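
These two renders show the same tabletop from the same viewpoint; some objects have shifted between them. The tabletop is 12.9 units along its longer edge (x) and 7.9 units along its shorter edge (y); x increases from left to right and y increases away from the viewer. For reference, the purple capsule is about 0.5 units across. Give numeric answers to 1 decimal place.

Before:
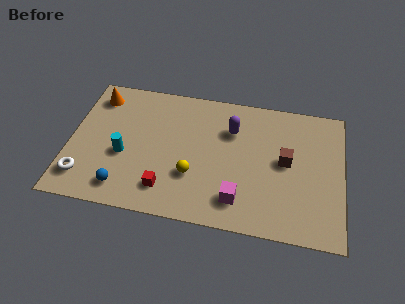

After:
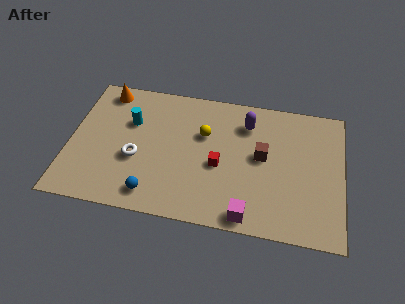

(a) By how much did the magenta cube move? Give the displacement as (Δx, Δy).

(0.5, -0.8)

From the two frames, the magenta cube sits at roughly (8.1, 1.6) before and (8.6, 0.8) after.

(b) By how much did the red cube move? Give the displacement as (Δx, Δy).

(2.4, 1.8)

The red cube was at about (4.7, 1.6) and moved to about (7.1, 3.4).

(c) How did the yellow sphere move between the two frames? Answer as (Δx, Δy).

(0.4, 2.5)

The yellow sphere started near (5.9, 2.6) and ended near (6.3, 5.1).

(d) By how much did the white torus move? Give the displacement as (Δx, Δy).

(2.4, 1.5)

The white torus was at about (0.8, 1.6) and moved to about (3.2, 3.1).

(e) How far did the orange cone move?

0.6

From (1.1, 6.5) to (1.5, 6.9), the orange cone covered √(0.4² + 0.4²) ≈ 0.6 units.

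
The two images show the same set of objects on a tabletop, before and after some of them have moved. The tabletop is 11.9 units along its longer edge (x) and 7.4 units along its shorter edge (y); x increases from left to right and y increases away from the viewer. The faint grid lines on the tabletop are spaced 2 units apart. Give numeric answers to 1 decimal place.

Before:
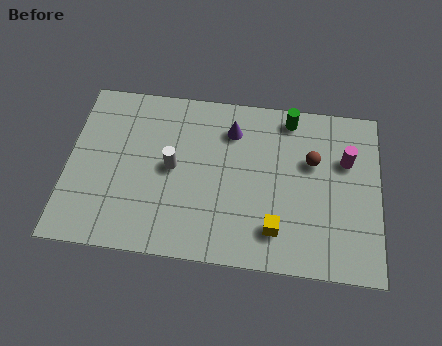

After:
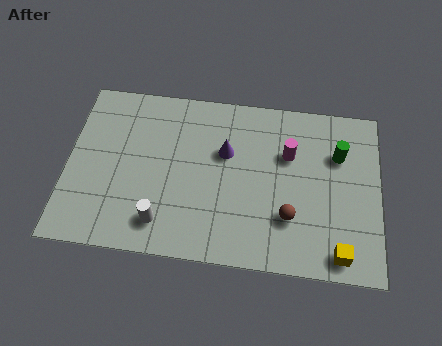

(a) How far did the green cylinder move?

2.4

From (8.4, 6.5) to (10.3, 5.1), the green cylinder covered √(1.9² + 1.4²) ≈ 2.4 units.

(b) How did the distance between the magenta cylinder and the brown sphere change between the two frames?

+1.4

Before: roughly 1.3 units apart; after: 2.7. That's 1.4 units further apart.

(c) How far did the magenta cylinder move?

2.2

The magenta cylinder moved from about (10.6, 4.9) to (8.4, 4.9), a distance of √(2.2² + 0.0²) ≈ 2.2.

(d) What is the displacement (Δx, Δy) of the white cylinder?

(-0.3, -2.4)

The white cylinder started near (4.0, 3.8) and ended near (3.7, 1.4).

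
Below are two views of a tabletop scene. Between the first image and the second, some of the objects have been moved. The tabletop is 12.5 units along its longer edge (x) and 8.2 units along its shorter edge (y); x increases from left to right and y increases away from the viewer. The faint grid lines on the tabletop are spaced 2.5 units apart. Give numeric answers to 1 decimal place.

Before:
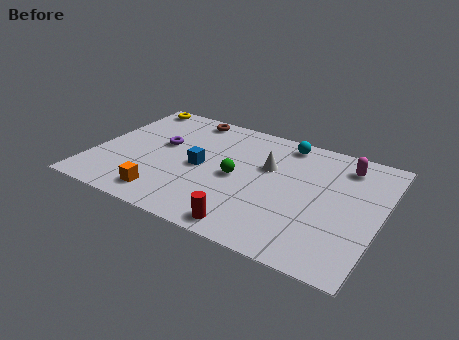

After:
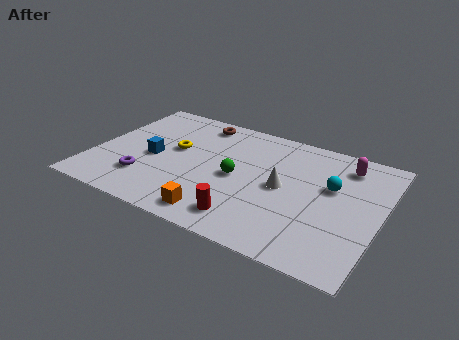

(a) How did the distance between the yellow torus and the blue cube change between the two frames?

-3.8

Before: roughly 5.1 units apart; after: 1.3. That's 3.8 units closer together.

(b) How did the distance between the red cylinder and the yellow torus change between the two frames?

-4.1

They were about 9.1 units apart before and 5.0 after — 4.1 units closer together.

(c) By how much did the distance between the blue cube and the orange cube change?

+1.3

Before: roughly 2.9 units apart; after: 4.2. That's 1.3 units further apart.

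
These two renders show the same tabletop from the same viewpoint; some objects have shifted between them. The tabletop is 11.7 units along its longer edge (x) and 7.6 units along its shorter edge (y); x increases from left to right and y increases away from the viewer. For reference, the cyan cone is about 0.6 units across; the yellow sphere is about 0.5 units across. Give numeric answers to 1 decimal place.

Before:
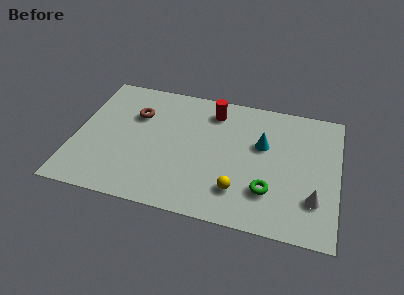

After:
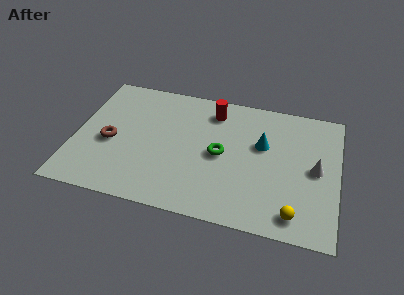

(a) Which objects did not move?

the red cylinder and the cyan cone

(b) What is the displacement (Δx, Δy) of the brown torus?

(-1.0, -1.9)

The brown torus was at about (2.6, 5.2) and moved to about (1.6, 3.3).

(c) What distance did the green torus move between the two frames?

2.7

The green torus moved from about (8.7, 2.1) to (6.5, 3.7), a distance of √(2.2² + 1.6²) ≈ 2.7.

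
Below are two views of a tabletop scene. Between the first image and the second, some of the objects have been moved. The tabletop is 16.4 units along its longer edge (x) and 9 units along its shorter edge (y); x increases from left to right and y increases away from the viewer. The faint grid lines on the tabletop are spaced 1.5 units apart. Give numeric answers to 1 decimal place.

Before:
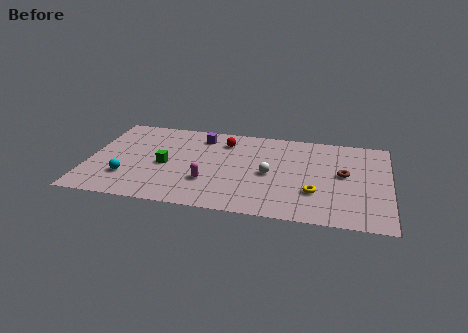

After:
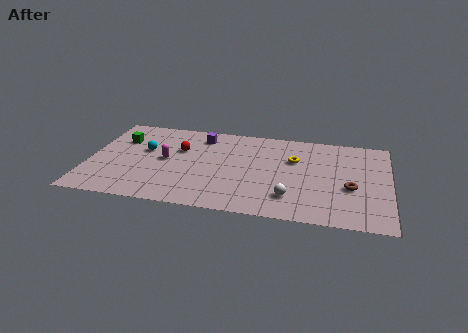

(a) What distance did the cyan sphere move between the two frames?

3.0

From (2.2, 2.5) to (3.0, 5.4), the cyan sphere covered √(0.8² + 2.9²) ≈ 3.0 units.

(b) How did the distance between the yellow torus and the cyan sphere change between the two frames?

-2.0

They were about 10.2 units apart before and 8.2 after — 2.0 units closer together.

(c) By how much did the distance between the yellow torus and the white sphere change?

+0.9

The distance was about 2.9 in the first image and 3.8 in the second, so they moved 0.9 units further apart.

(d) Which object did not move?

the purple cube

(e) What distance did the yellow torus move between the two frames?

3.3

From (12.4, 2.8) to (11.2, 5.9), the yellow torus covered √(1.2² + 3.1²) ≈ 3.3 units.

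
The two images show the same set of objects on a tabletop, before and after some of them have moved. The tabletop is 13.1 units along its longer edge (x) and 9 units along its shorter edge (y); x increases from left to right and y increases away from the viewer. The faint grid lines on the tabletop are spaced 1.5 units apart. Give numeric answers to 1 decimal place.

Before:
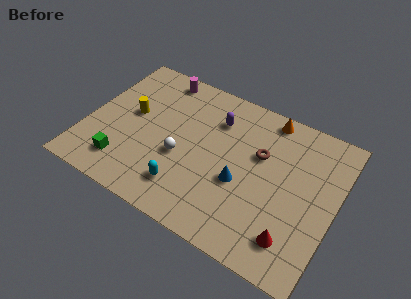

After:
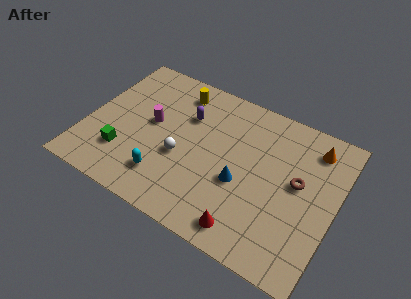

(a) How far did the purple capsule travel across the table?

1.6

The purple capsule was near (6.5, 6.7) before and (5.0, 6.2) after, so it travelled √(1.5² + 0.5²) ≈ 1.6 units.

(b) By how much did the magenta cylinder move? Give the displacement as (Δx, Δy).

(0.1, -3.1)

The magenta cylinder started near (3.2, 8.0) and ended near (3.3, 4.9).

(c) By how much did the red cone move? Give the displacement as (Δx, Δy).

(-2.3, -0.6)

The red cone started near (11.3, 1.8) and ended near (9.0, 1.2).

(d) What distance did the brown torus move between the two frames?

2.2

The brown torus was near (9.0, 5.7) before and (11.1, 5.0) after, so it travelled √(2.1² + 0.7²) ≈ 2.2 units.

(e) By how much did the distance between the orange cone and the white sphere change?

+1.5

They were about 6.0 units apart before and 7.5 after — 1.5 units further apart.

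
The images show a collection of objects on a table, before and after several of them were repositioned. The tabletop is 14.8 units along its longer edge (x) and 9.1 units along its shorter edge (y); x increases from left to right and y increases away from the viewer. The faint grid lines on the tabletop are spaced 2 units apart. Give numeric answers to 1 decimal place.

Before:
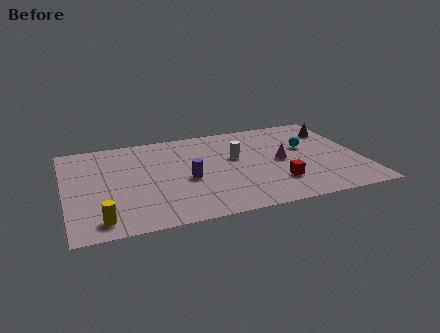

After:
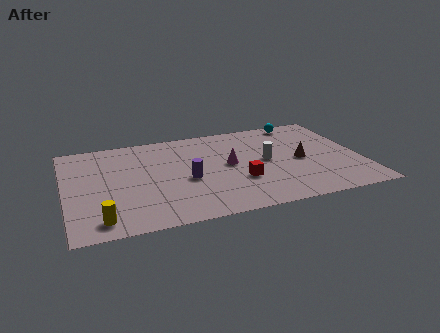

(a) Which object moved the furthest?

the brown cone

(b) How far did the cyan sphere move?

2.7

From (12.2, 5.5) to (12.2, 8.2), the cyan sphere covered √(0.0² + 2.7²) ≈ 2.7 units.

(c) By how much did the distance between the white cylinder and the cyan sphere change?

+0.5

The distance was about 3.6 in the first image and 4.1 in the second, so they moved 0.5 units further apart.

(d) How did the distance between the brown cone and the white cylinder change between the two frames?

-3.7

They were about 5.4 units apart before and 1.7 after — 3.7 units closer together.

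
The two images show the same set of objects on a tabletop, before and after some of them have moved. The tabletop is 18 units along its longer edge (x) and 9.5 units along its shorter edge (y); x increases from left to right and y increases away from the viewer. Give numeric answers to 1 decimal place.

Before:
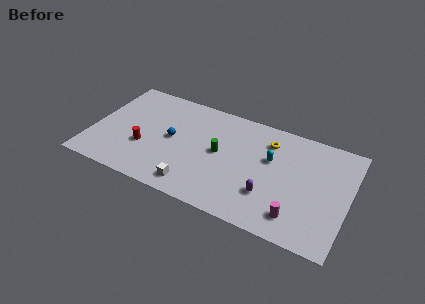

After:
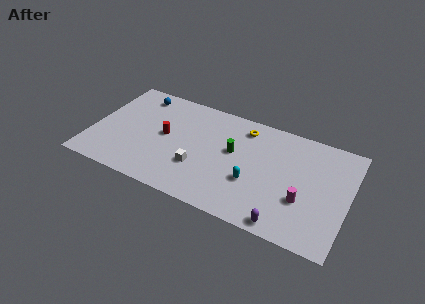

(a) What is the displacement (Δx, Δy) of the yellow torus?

(-1.8, 0.5)

From the two frames, the yellow torus sits at roughly (12.2, 7.4) before and (10.4, 7.9) after.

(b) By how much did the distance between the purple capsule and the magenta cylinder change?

+0.4

Before: roughly 2.2 units apart; after: 2.6. That's 0.4 units further apart.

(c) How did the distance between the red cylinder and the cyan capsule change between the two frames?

-2.5

The distance was about 9.1 in the first image and 6.6 in the second, so they moved 2.5 units closer together.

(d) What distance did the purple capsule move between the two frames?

2.3

From (12.7, 2.8) to (14.0, 0.9), the purple capsule covered √(1.3² + 1.9²) ≈ 2.3 units.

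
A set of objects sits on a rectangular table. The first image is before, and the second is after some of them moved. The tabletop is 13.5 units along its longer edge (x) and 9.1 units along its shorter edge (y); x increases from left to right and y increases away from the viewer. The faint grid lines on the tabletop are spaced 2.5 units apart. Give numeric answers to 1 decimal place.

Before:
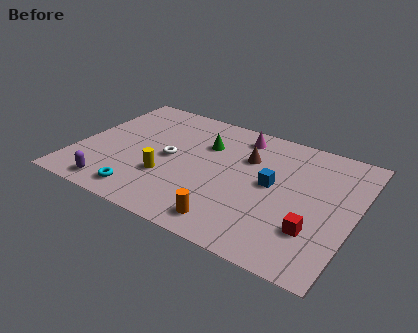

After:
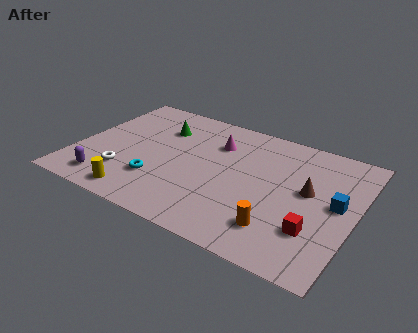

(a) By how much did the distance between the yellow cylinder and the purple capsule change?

-1.4

The distance was about 3.0 in the first image and 1.6 in the second, so they moved 1.4 units closer together.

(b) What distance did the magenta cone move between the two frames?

1.5

From (7.5, 7.7) to (6.5, 6.6), the magenta cone covered √(1.0² + 1.1²) ≈ 1.5 units.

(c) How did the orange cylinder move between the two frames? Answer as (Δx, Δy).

(2.2, 0.7)

The orange cylinder started near (8.0, 1.3) and ended near (10.2, 2.0).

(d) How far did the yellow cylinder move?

2.2

From (4.6, 3.0) to (3.5, 1.1), the yellow cylinder covered √(1.1² + 1.9²) ≈ 2.2 units.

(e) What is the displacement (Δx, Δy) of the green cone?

(-2.3, 0.3)

The green cone was at about (6.0, 6.3) and moved to about (3.7, 6.6).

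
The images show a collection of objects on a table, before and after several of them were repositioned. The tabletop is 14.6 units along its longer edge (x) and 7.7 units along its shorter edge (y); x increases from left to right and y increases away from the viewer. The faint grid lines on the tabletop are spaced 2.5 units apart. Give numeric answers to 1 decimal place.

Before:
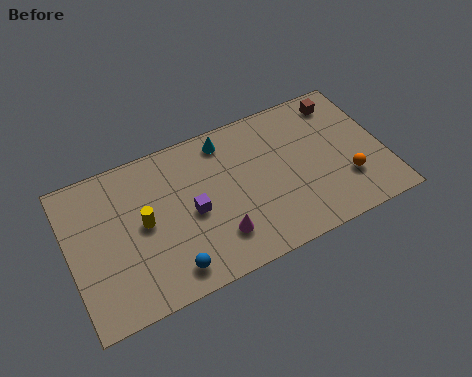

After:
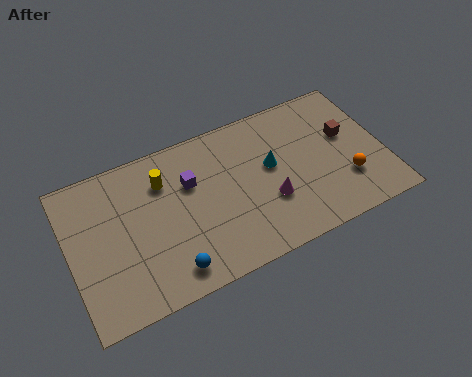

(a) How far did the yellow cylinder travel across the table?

2.0

The yellow cylinder moved from about (3.4, 4.0) to (4.5, 5.7), a distance of √(1.1² + 1.7²) ≈ 2.0.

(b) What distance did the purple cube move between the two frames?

1.5

The purple cube was near (5.6, 3.6) before and (5.7, 5.1) after, so it travelled √(0.1² + 1.5²) ≈ 1.5 units.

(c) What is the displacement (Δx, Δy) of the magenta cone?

(2.5, 0.8)

From the two frames, the magenta cone sits at roughly (6.6, 1.9) before and (9.1, 2.7) after.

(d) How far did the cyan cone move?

2.9

The cyan cone was near (7.5, 6.6) before and (9.4, 4.4) after, so it travelled √(1.9² + 2.2²) ≈ 2.9 units.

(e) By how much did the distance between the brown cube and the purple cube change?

-0.6

The distance was about 7.9 in the first image and 7.3 in the second, so they moved 0.6 units closer together.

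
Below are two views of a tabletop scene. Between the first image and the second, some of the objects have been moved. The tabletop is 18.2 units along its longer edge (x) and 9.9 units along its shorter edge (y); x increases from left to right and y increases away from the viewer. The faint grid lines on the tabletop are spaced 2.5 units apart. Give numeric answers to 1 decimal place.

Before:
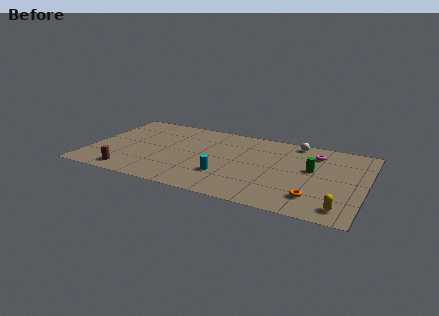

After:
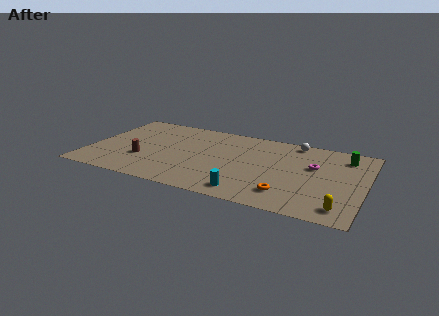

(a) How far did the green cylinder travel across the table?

3.0

The green cylinder moved from about (14.7, 5.7) to (16.7, 8.0), a distance of √(2.0² + 2.3²) ≈ 3.0.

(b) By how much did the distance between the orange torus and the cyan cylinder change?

-3.4

Before: roughly 6.0 units apart; after: 2.6. That's 3.4 units closer together.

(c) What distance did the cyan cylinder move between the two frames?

2.3

The cyan cylinder was near (9.2, 3.0) before and (10.9, 1.4) after, so it travelled √(1.7² + 1.6²) ≈ 2.3 units.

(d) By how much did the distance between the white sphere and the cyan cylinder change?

+0.7

The distance was about 7.2 in the first image and 7.9 in the second, so they moved 0.7 units further apart.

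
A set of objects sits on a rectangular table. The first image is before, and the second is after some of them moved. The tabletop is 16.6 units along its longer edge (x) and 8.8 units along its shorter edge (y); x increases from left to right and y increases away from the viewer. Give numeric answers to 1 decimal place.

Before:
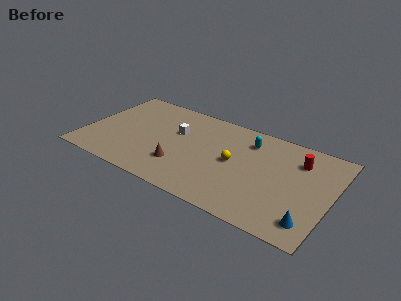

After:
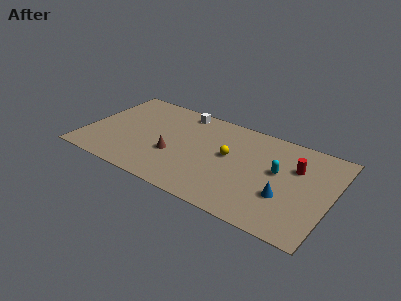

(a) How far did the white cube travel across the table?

2.2

The white cube moved from about (6.0, 5.6) to (6.0, 7.8), a distance of √(0.0² + 2.2²) ≈ 2.2.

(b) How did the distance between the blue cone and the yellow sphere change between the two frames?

-1.7

They were about 6.1 units apart before and 4.4 after — 1.7 units closer together.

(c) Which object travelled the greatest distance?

the cyan capsule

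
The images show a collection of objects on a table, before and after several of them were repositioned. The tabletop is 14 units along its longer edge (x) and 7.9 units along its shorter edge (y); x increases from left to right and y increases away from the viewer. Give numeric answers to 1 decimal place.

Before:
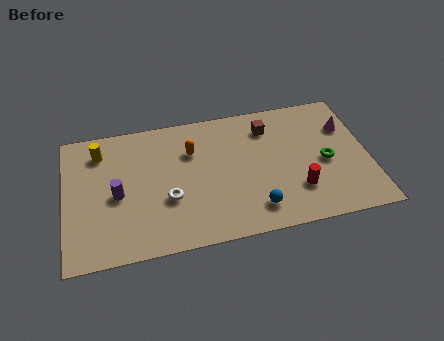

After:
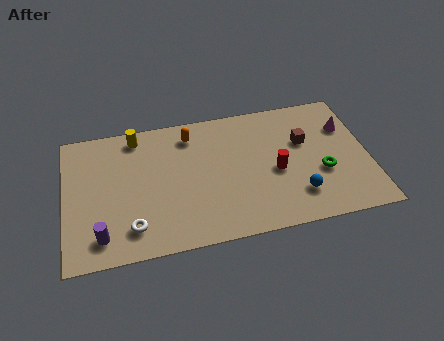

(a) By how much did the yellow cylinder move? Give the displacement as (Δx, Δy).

(1.7, 0.6)

The yellow cylinder started near (1.7, 6.3) and ended near (3.4, 6.9).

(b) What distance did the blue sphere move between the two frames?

2.0

From (8.6, 1.5) to (10.6, 1.9), the blue sphere covered √(2.0² + 0.4²) ≈ 2.0 units.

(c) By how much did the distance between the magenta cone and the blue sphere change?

-1.6

They were about 6.0 units apart before and 4.4 after — 1.6 units closer together.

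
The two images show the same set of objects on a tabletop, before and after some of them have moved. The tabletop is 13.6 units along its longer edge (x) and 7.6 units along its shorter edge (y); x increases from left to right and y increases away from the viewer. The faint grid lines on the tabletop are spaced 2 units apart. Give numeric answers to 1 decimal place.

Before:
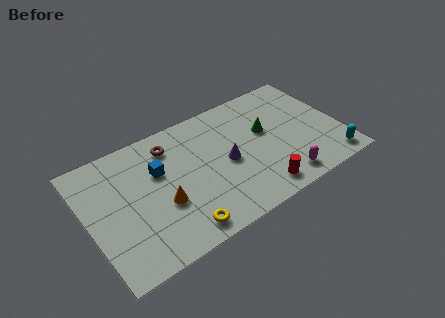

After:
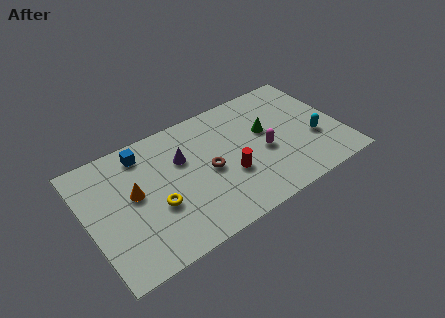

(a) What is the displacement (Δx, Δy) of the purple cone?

(-2.2, 1.4)

From the two frames, the purple cone sits at roughly (7.4, 3.6) before and (5.2, 5.0) after.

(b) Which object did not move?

the green cone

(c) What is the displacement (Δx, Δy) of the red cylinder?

(-1.3, 1.7)

The red cylinder was at about (8.7, 1.1) and moved to about (7.4, 2.8).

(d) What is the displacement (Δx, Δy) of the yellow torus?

(-0.9, 1.9)

The yellow torus started near (4.4, 1.0) and ended near (3.5, 2.9).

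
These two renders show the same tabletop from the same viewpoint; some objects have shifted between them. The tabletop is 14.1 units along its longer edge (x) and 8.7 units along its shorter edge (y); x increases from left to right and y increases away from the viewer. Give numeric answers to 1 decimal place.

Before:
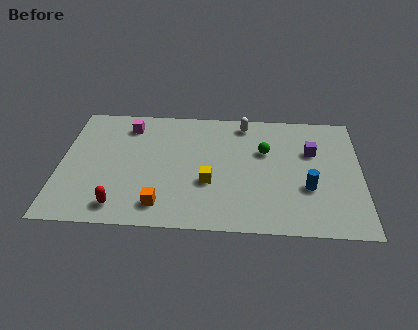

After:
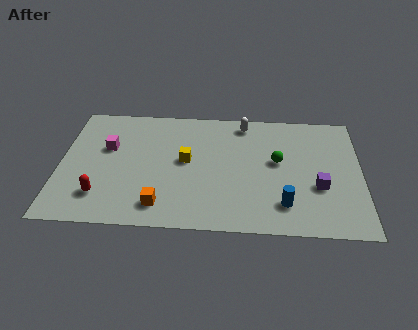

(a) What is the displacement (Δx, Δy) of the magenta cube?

(-0.9, -1.7)

From the two frames, the magenta cube sits at roughly (3.1, 7.1) before and (2.2, 5.4) after.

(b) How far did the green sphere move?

0.9

The green sphere moved from about (9.6, 5.6) to (10.2, 4.9), a distance of √(0.6² + 0.7²) ≈ 0.9.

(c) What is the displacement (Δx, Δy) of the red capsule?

(-0.9, 0.7)

The red capsule was at about (2.9, 1.3) and moved to about (2.0, 2.0).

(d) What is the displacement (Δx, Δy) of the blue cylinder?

(-1.1, -1.2)

The blue cylinder started near (11.6, 3.1) and ended near (10.5, 1.9).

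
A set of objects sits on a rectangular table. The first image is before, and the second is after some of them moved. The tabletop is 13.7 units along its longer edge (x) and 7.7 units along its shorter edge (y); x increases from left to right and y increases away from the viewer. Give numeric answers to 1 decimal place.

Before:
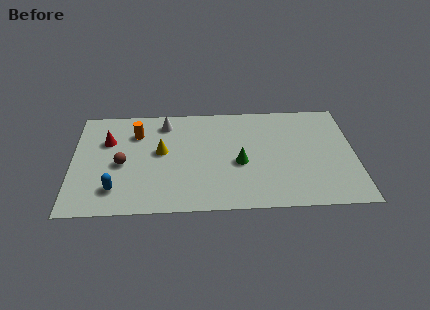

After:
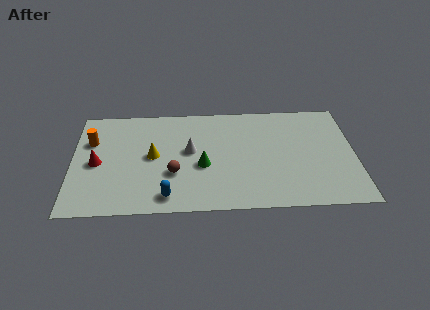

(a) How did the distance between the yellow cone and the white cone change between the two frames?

-0.3

The distance was about 2.1 in the first image and 1.8 in the second, so they moved 0.3 units closer together.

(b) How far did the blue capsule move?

2.6

The blue capsule moved from about (2.1, 1.7) to (4.6, 1.1), a distance of √(2.5² + 0.6²) ≈ 2.6.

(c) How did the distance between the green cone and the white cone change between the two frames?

-3.5

Before: roughly 4.8 units apart; after: 1.3. That's 3.5 units closer together.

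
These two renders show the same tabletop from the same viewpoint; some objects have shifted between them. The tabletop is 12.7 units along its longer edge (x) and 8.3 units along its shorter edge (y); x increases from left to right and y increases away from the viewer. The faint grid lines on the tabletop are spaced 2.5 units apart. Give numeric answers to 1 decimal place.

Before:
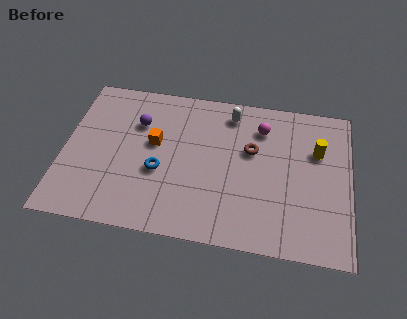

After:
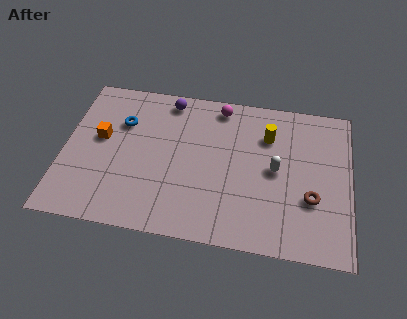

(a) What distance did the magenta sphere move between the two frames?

2.1

From (8.7, 6.4) to (6.8, 7.3), the magenta sphere covered √(1.9² + 0.9²) ≈ 2.1 units.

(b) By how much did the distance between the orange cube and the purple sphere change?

+2.6

They were about 1.3 units apart before and 3.9 after — 2.6 units further apart.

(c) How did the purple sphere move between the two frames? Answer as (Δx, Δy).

(1.3, 1.5)

From the two frames, the purple sphere sits at roughly (3.2, 5.8) before and (4.5, 7.3) after.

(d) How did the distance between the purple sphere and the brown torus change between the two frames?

+2.7

They were about 5.1 units apart before and 7.8 after — 2.7 units further apart.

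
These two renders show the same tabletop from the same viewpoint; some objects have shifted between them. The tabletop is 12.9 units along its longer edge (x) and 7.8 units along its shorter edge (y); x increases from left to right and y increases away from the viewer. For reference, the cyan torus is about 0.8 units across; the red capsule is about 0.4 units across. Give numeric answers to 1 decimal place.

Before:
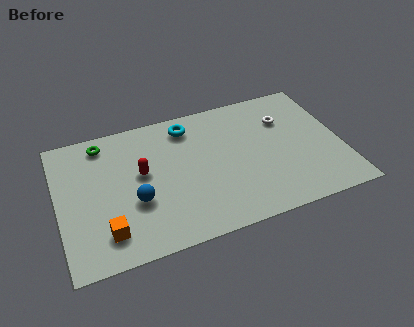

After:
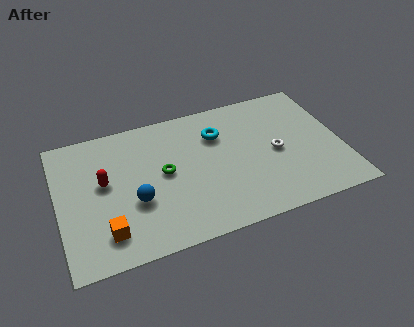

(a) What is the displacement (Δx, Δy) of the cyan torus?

(1.3, -0.9)

From the two frames, the cyan torus sits at roughly (6.1, 6.5) before and (7.4, 5.6) after.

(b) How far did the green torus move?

3.7

From (2.2, 6.7) to (4.8, 4.1), the green torus covered √(2.6² + 2.6²) ≈ 3.7 units.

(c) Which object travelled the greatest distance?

the green torus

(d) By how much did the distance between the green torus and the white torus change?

-3.3

They were about 8.4 units apart before and 5.1 after — 3.3 units closer together.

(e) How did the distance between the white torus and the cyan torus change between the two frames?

-1.4

Before: roughly 4.5 units apart; after: 3.1. That's 1.4 units closer together.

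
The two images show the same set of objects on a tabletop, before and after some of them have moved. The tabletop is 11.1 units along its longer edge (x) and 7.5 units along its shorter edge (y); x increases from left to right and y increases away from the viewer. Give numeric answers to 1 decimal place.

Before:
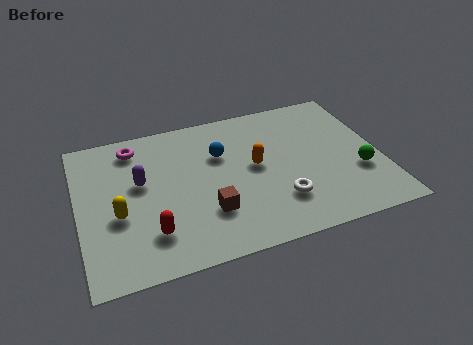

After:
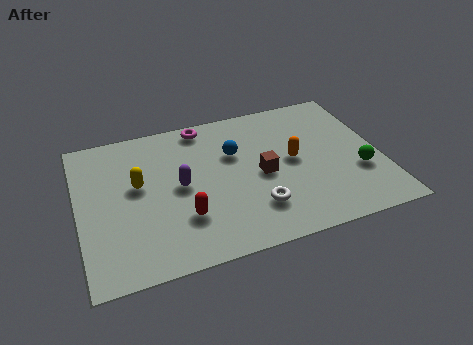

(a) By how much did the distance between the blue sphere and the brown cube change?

-1.2

The distance was about 2.9 in the first image and 1.7 in the second, so they moved 1.2 units closer together.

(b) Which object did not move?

the green sphere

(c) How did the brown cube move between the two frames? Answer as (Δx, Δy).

(2.1, 1.3)

The brown cube was at about (4.6, 2.2) and moved to about (6.7, 3.5).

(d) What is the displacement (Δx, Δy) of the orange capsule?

(1.4, -0.1)

The orange capsule was at about (6.5, 4.0) and moved to about (7.9, 3.9).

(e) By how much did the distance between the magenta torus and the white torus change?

-1.6

The distance was about 6.6 in the first image and 5.0 in the second, so they moved 1.6 units closer together.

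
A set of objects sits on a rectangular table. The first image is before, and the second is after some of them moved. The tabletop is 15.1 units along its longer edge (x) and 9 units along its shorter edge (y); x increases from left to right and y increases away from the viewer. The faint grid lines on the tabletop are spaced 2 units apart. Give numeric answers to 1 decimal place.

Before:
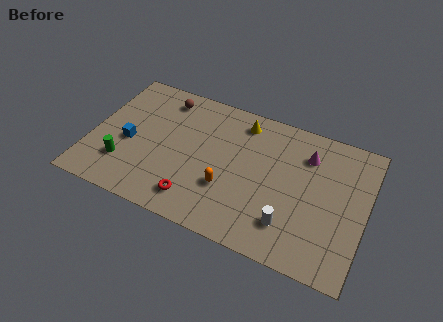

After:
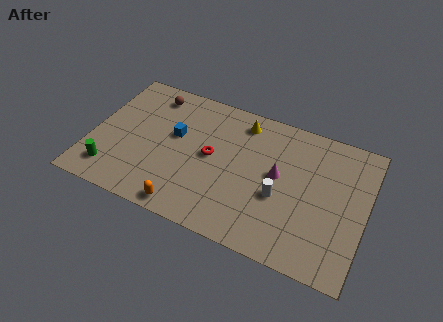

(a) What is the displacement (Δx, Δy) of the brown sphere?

(-0.7, 0.0)

From the two frames, the brown sphere sits at roughly (3.6, 7.6) before and (2.9, 7.6) after.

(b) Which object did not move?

the yellow cone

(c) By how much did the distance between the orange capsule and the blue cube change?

-1.1

They were about 5.7 units apart before and 4.6 after — 1.1 units closer together.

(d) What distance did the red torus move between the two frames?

3.1

The red torus was near (6.1, 1.6) before and (6.6, 4.7) after, so it travelled √(0.5² + 3.1²) ≈ 3.1 units.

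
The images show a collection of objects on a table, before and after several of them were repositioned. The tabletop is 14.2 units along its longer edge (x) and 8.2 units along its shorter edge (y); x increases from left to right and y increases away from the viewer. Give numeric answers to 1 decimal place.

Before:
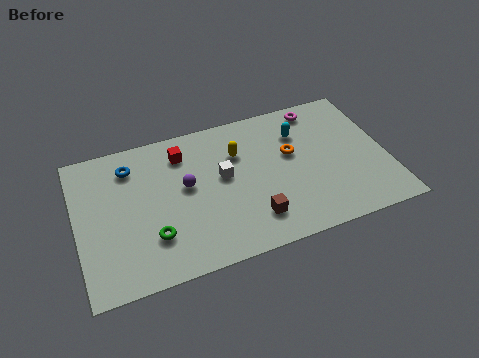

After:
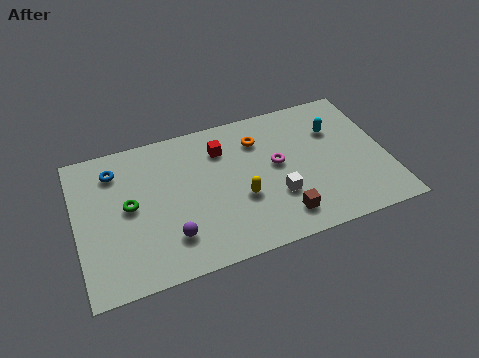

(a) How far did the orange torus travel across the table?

1.9

The orange torus was near (9.9, 4.9) before and (8.5, 6.2) after, so it travelled √(1.4² + 1.3²) ≈ 1.9 units.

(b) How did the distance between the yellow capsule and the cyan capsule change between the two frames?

+2.4

The distance was about 2.9 in the first image and 5.3 in the second, so they moved 2.4 units further apart.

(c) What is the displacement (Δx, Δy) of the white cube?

(2.3, -1.9)

From the two frames, the white cube sits at roughly (6.7, 4.6) before and (9.0, 2.7) after.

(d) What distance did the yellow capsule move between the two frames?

2.6

The yellow capsule was near (7.5, 5.7) before and (7.4, 3.1) after, so it travelled √(0.1² + 2.6²) ≈ 2.6 units.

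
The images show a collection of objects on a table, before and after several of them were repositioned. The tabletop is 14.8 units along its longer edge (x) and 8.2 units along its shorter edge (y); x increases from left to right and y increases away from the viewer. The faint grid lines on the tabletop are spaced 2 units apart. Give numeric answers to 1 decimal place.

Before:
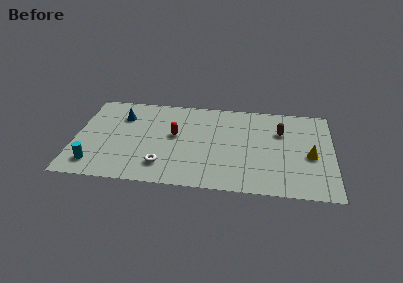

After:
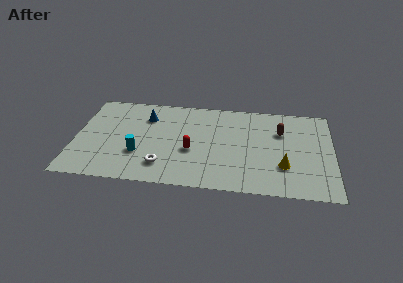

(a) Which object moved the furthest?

the cyan cylinder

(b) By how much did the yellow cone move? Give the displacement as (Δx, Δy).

(-1.5, -1.1)

From the two frames, the yellow cone sits at roughly (13.5, 3.6) before and (12.0, 2.5) after.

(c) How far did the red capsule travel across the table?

1.6

The red capsule was near (5.7, 4.6) before and (6.7, 3.3) after, so it travelled √(1.0² + 1.3²) ≈ 1.6 units.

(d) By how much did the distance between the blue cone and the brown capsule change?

-1.4

Before: roughly 9.2 units apart; after: 7.8. That's 1.4 units closer together.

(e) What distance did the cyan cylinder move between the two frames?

2.8

From (1.2, 1.5) to (3.7, 2.7), the cyan cylinder covered √(2.5² + 1.2²) ≈ 2.8 units.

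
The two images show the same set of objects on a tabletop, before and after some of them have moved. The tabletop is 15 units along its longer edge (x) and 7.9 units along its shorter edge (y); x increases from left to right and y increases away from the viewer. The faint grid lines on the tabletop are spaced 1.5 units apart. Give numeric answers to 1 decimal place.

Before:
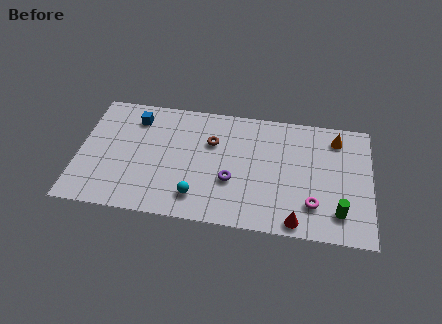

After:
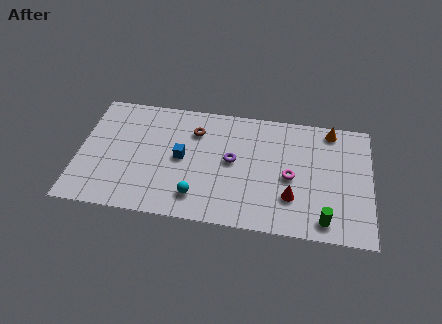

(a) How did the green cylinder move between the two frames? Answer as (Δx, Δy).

(-0.7, -0.6)

From the two frames, the green cylinder sits at roughly (13.4, 1.7) before and (12.7, 1.1) after.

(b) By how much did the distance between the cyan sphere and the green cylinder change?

-0.7

Before: roughly 7.2 units apart; after: 6.5. That's 0.7 units closer together.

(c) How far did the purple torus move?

1.3

The purple torus was near (7.9, 2.9) before and (7.9, 4.2) after, so it travelled √(0.0² + 1.3²) ≈ 1.3 units.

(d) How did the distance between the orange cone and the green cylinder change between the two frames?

+1.1

Before: roughly 4.8 units apart; after: 5.9. That's 1.1 units further apart.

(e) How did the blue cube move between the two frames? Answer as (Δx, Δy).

(2.5, -2.3)

From the two frames, the blue cube sits at roughly (2.8, 6.3) before and (5.3, 4.0) after.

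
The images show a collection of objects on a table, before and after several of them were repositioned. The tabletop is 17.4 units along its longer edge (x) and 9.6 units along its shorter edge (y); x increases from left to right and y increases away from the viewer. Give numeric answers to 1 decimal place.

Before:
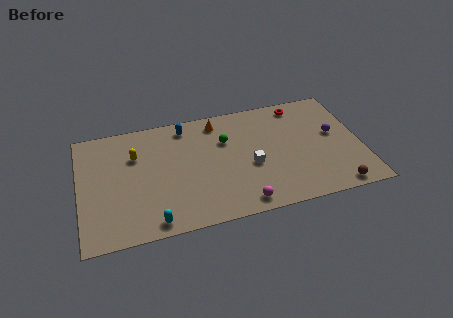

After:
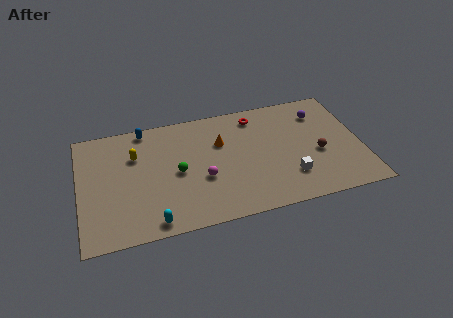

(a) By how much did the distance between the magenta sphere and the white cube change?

+2.4

Before: roughly 3.0 units apart; after: 5.4. That's 2.4 units further apart.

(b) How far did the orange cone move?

1.8

From (8.7, 8.2) to (8.8, 6.4), the orange cone covered √(0.1² + 1.8²) ≈ 1.8 units.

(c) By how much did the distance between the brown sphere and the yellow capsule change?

-1.8

The distance was about 13.3 in the first image and 11.5 in the second, so they moved 1.8 units closer together.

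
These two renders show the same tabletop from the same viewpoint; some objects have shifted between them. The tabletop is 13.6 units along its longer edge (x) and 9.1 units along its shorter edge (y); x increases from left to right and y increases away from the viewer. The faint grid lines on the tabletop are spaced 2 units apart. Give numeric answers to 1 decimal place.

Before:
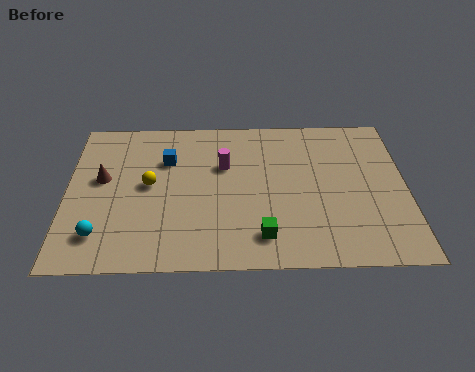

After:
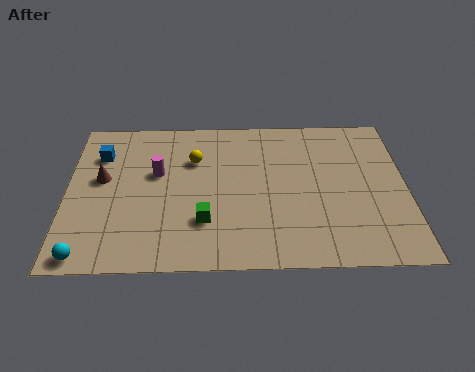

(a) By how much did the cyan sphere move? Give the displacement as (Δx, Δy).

(-0.5, -1.1)

The cyan sphere was at about (1.4, 1.9) and moved to about (0.9, 0.8).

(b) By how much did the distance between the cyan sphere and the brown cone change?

+1.1

The distance was about 3.3 in the first image and 4.4 in the second, so they moved 1.1 units further apart.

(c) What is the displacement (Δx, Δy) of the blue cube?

(-2.7, 0.4)

From the two frames, the blue cube sits at roughly (4.0, 6.3) before and (1.3, 6.7) after.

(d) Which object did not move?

the brown cone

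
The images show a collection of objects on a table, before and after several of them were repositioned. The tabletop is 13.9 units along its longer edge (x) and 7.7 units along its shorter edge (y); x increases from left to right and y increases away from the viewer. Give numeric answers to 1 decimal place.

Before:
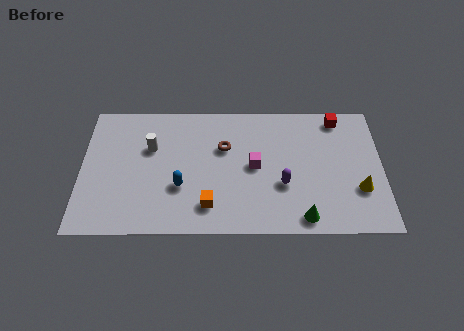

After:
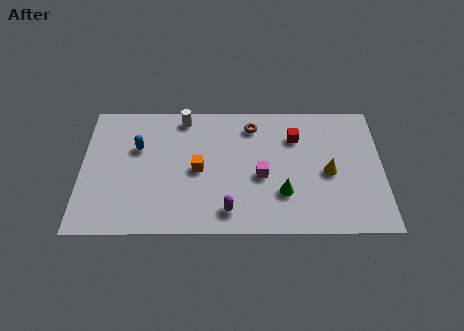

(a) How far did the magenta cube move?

0.7

From (8.0, 3.9) to (8.3, 3.3), the magenta cube covered √(0.3² + 0.6²) ≈ 0.7 units.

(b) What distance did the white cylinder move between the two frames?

2.3

The white cylinder was near (3.2, 5.0) before and (4.7, 6.8) after, so it travelled √(1.5² + 1.8²) ≈ 2.3 units.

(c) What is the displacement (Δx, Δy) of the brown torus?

(1.3, 1.3)

The brown torus started near (6.6, 5.0) and ended near (7.9, 6.3).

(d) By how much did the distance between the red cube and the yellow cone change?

-1.7

They were about 4.3 units apart before and 2.6 after — 1.7 units closer together.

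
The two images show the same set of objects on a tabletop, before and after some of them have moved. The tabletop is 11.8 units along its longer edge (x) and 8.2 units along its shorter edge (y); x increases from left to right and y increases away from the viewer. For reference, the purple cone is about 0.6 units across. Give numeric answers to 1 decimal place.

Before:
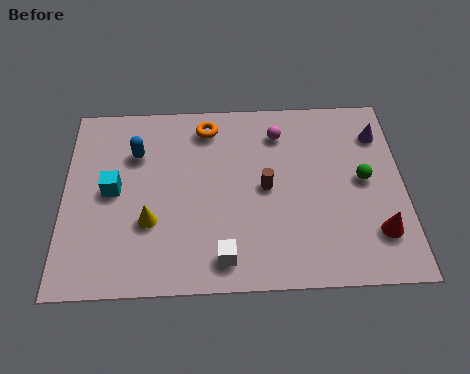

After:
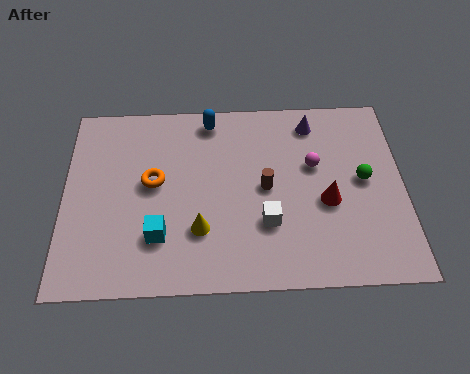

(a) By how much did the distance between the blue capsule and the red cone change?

-3.6

They were about 9.1 units apart before and 5.5 after — 3.6 units closer together.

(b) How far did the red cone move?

2.2

The red cone was near (10.8, 2.0) before and (9.1, 3.4) after, so it travelled √(1.7² + 1.4²) ≈ 2.2 units.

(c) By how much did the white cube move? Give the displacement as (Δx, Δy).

(1.5, 1.4)

From the two frames, the white cube sits at roughly (5.5, 1.2) before and (7.0, 2.6) after.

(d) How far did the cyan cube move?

2.6

The cyan cube was near (1.7, 4.2) before and (3.3, 2.2) after, so it travelled √(1.6² + 2.0²) ≈ 2.6 units.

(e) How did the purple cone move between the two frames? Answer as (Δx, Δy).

(-2.3, 0.6)

The purple cone was at about (11.0, 6.3) and moved to about (8.7, 6.9).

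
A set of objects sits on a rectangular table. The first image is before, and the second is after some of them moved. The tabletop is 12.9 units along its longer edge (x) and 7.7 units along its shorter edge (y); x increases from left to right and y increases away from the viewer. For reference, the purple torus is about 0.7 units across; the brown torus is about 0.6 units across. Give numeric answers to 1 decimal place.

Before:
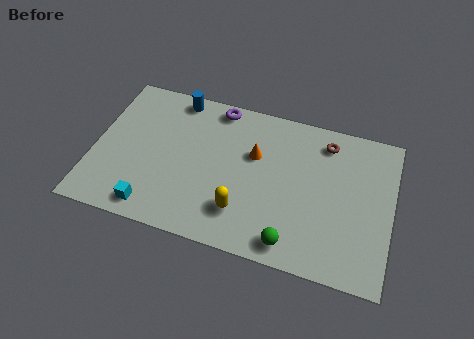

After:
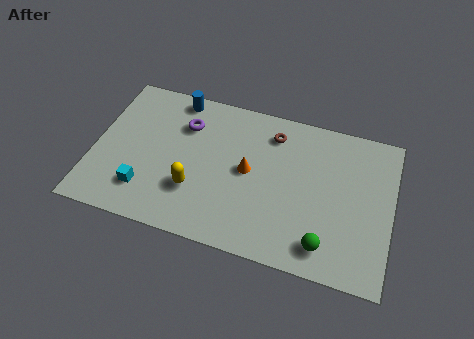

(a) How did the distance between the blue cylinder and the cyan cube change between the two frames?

-0.7

Before: roughly 5.9 units apart; after: 5.2. That's 0.7 units closer together.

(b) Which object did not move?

the blue cylinder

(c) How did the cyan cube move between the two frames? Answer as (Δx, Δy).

(-0.4, 0.8)

From the two frames, the cyan cube sits at roughly (2.8, 1.0) before and (2.4, 1.8) after.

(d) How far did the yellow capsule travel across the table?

2.2

The yellow capsule was near (6.6, 1.9) before and (4.5, 2.4) after, so it travelled √(2.1² + 0.5²) ≈ 2.2 units.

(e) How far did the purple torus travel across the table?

1.8

The purple torus was near (5.1, 6.9) before and (3.8, 5.6) after, so it travelled √(1.3² + 1.3²) ≈ 1.8 units.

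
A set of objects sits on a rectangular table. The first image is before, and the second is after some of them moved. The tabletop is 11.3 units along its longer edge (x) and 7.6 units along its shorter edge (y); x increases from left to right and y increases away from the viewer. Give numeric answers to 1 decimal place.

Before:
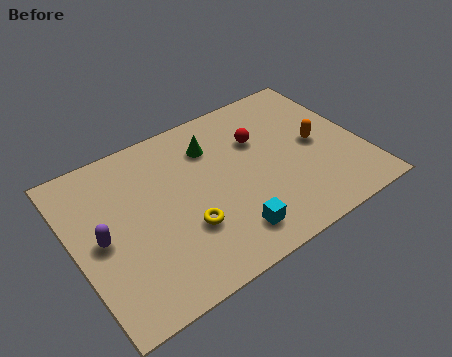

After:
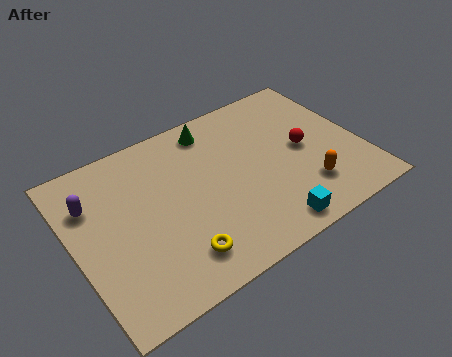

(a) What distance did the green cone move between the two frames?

0.8

The green cone moved from about (5.7, 5.7) to (5.9, 6.5), a distance of √(0.2² + 0.8²) ≈ 0.8.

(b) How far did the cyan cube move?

1.6

The cyan cube moved from about (5.6, 1.4) to (7.1, 0.9), a distance of √(1.5² + 0.5²) ≈ 1.6.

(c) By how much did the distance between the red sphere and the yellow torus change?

+1.7

They were about 4.3 units apart before and 6.0 after — 1.7 units further apart.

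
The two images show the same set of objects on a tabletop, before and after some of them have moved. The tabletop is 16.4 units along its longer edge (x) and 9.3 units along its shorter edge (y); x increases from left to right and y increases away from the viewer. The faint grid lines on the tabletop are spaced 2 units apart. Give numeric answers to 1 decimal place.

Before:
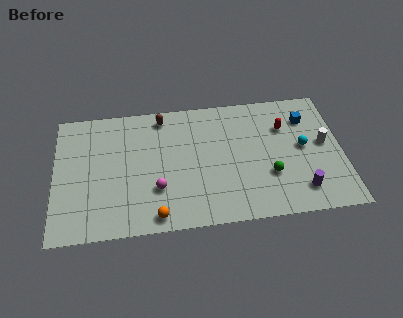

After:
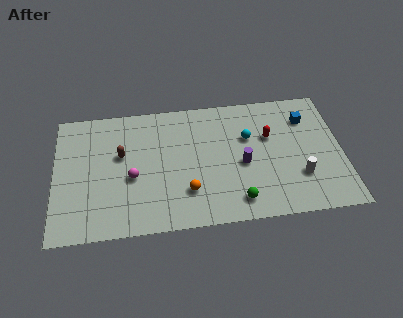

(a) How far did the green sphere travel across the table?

2.5

The green sphere was near (12.2, 3.1) before and (10.3, 1.5) after, so it travelled √(1.9² + 1.6²) ≈ 2.5 units.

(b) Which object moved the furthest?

the purple cylinder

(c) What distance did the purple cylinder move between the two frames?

3.9

The purple cylinder was near (13.9, 1.8) before and (10.7, 4.1) after, so it travelled √(3.2² + 2.3²) ≈ 3.9 units.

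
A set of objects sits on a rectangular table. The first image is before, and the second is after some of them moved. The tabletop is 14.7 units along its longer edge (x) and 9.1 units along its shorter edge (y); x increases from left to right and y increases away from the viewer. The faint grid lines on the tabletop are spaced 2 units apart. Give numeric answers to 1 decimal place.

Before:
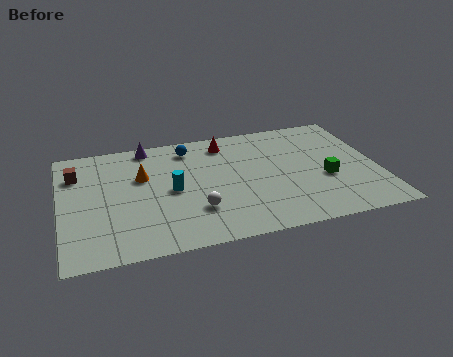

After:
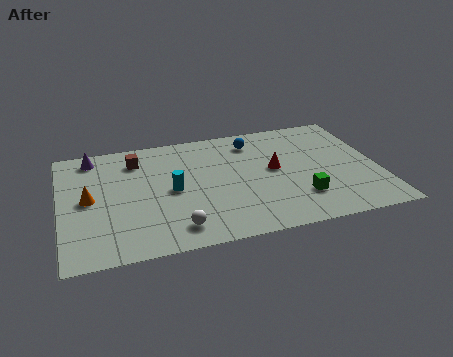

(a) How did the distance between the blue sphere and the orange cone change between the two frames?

+5.4

The distance was about 2.9 in the first image and 8.3 in the second, so they moved 5.4 units further apart.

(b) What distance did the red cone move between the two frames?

3.4

From (7.8, 7.6) to (9.9, 4.9), the red cone covered √(2.1² + 2.7²) ≈ 3.4 units.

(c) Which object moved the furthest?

the red cone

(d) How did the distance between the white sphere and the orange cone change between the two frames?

+1.0

Before: roughly 3.9 units apart; after: 4.9. That's 1.0 units further apart.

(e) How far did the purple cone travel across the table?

2.6

The purple cone was near (4.2, 8.2) before and (1.6, 7.9) after, so it travelled √(2.6² + 0.3²) ≈ 2.6 units.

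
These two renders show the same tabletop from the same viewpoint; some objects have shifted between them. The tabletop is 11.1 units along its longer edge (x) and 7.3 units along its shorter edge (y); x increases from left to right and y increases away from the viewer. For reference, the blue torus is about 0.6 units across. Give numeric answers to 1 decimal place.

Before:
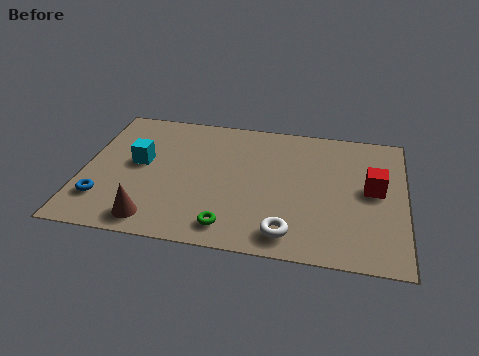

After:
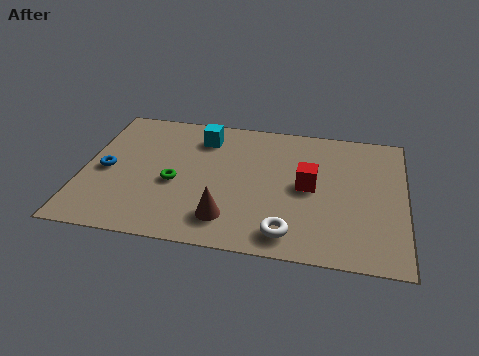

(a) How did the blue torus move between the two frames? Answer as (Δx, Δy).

(0.0, 1.6)

The blue torus was at about (0.8, 1.8) and moved to about (0.8, 3.4).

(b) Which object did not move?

the white torus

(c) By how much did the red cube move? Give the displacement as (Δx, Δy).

(-2.2, -0.2)

From the two frames, the red cube sits at roughly (10.0, 3.9) before and (7.8, 3.7) after.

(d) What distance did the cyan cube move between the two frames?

2.8

The cyan cube moved from about (1.9, 4.0) to (4.0, 5.8), a distance of √(2.1² + 1.8²) ≈ 2.8.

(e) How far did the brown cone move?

2.5

From (2.6, 1.0) to (5.1, 1.5), the brown cone covered √(2.5² + 0.5²) ≈ 2.5 units.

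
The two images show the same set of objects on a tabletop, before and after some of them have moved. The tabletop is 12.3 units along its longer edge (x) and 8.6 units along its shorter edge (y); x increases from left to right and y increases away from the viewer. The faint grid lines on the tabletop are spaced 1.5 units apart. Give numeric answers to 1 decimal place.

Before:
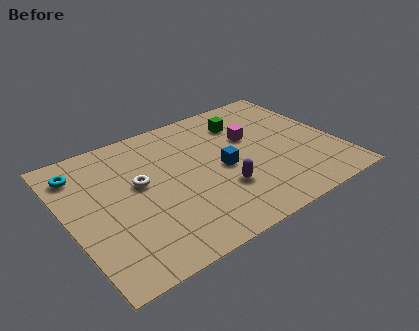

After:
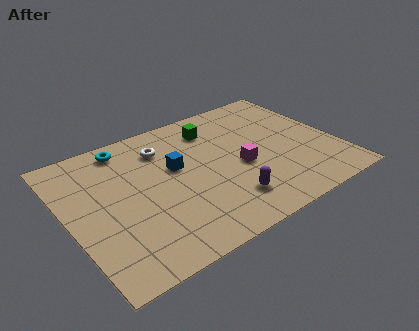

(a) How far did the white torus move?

2.2

From (3.3, 4.9) to (4.7, 6.6), the white torus covered √(1.4² + 1.7²) ≈ 2.2 units.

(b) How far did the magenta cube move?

1.9

From (8.6, 5.4) to (7.8, 3.7), the magenta cube covered √(0.8² + 1.7²) ≈ 1.9 units.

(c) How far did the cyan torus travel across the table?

2.3

The cyan torus was near (0.9, 6.9) before and (3.1, 7.5) after, so it travelled √(2.2² + 0.6²) ≈ 2.3 units.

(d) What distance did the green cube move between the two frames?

1.4

From (8.5, 6.6) to (7.1, 6.8), the green cube covered √(1.4² + 0.2²) ≈ 1.4 units.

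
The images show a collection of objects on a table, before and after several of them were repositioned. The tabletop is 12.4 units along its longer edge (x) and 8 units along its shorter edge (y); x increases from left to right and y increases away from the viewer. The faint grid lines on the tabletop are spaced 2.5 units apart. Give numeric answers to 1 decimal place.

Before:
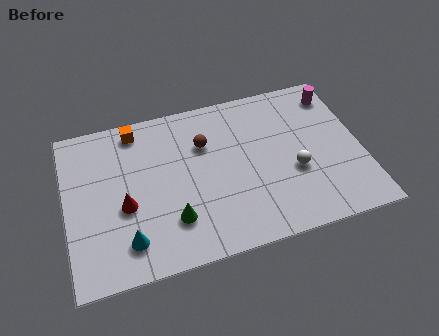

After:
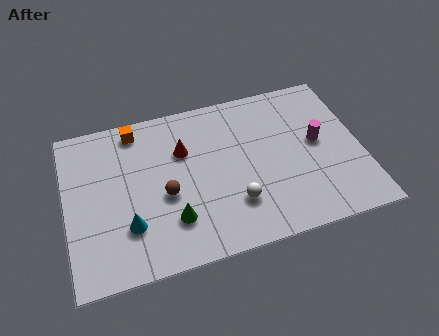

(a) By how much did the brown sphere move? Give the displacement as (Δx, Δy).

(-1.8, -2.1)

The brown sphere started near (5.9, 5.5) and ended near (4.1, 3.4).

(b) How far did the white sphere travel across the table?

2.8

The white sphere was near (9.5, 3.1) before and (6.9, 2.2) after, so it travelled √(2.6² + 0.9²) ≈ 2.8 units.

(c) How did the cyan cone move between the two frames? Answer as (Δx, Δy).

(0.1, 0.7)

From the two frames, the cyan cone sits at roughly (2.4, 1.6) before and (2.5, 2.3) after.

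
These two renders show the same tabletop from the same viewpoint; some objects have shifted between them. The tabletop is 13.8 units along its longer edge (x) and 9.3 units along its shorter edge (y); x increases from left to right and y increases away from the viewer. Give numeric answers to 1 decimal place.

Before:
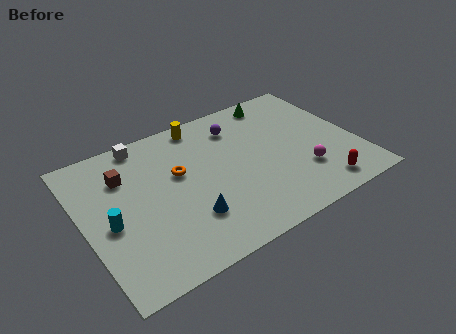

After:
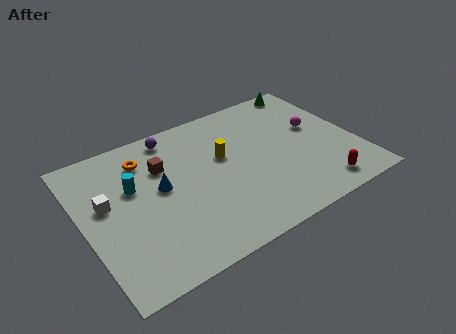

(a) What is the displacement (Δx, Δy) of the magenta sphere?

(1.2, 2.7)

The magenta sphere was at about (10.8, 2.7) and moved to about (12.0, 5.4).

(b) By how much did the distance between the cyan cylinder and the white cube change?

-3.4

They were about 4.9 units apart before and 1.5 after — 3.4 units closer together.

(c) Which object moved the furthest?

the white cube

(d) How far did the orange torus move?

2.3

From (4.9, 5.6) to (3.4, 7.3), the orange torus covered √(1.5² + 1.7²) ≈ 2.3 units.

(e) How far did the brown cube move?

1.9

The brown cube was near (2.3, 6.7) before and (4.2, 6.4) after, so it travelled √(1.9² + 0.3²) ≈ 1.9 units.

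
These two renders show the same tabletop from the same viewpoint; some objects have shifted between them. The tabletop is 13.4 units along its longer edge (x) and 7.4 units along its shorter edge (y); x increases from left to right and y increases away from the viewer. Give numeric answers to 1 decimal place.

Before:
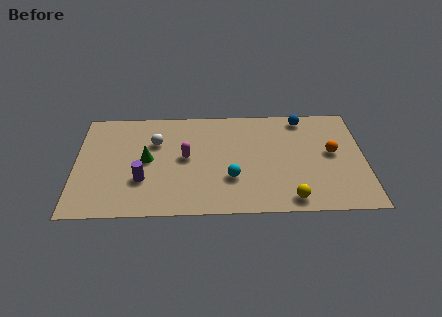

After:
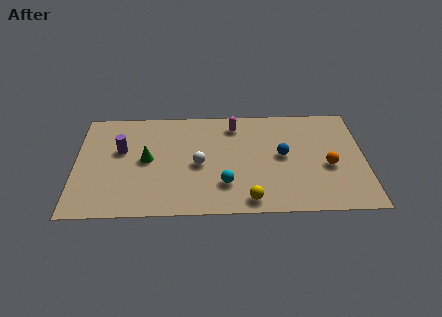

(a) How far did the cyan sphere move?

0.5

The cyan sphere was near (7.2, 2.4) before and (6.9, 2.0) after, so it travelled √(0.3² + 0.4²) ≈ 0.5 units.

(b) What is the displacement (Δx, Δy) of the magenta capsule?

(2.3, 2.2)

From the two frames, the magenta capsule sits at roughly (5.1, 3.9) before and (7.4, 6.1) after.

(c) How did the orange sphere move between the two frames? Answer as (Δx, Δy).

(-0.2, -0.9)

The orange sphere started near (11.9, 4.0) and ended near (11.7, 3.1).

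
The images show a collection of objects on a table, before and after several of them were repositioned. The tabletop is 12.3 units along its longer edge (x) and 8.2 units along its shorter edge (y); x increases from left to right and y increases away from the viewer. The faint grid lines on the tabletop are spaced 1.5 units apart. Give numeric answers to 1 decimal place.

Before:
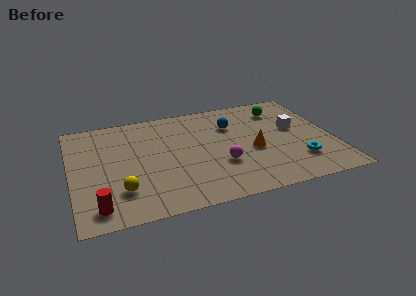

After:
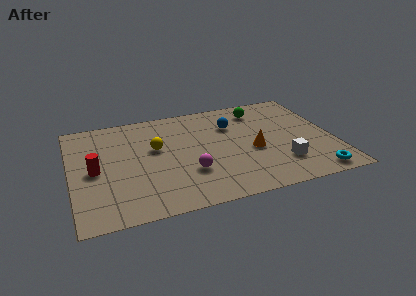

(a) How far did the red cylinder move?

2.7

The red cylinder was near (1.1, 1.2) before and (1.1, 3.9) after, so it travelled √(0.0² + 2.7²) ≈ 2.7 units.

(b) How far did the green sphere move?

1.0

The green sphere was near (10.1, 6.5) before and (9.1, 6.7) after, so it travelled √(1.0² + 0.2²) ≈ 1.0 units.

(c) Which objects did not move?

the orange cone and the blue sphere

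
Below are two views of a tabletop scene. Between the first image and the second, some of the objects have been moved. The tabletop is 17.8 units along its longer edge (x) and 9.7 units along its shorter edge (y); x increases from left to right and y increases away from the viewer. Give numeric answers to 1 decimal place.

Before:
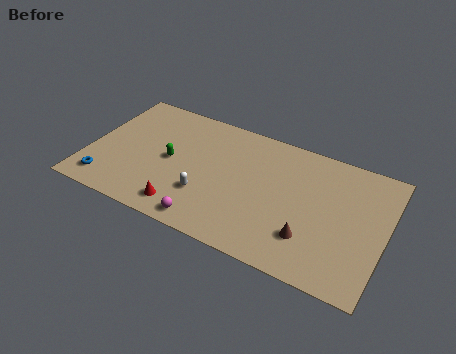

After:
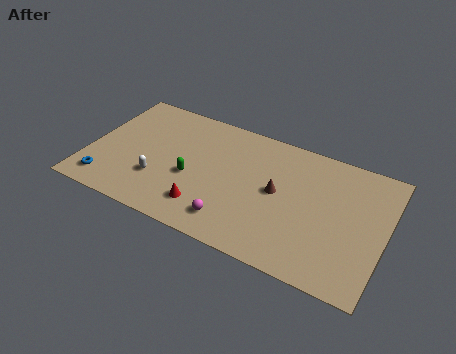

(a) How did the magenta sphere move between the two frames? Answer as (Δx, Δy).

(1.4, 0.7)

The magenta sphere was at about (7.7, 1.1) and moved to about (9.1, 1.8).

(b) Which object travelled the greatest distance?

the brown cone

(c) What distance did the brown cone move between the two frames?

3.3

The brown cone was near (13.6, 2.6) before and (11.4, 5.1) after, so it travelled √(2.2² + 2.5²) ≈ 3.3 units.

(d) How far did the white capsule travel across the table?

2.9

The white capsule moved from about (7.3, 3.0) to (4.4, 3.0), a distance of √(2.9² + 0.0²) ≈ 2.9.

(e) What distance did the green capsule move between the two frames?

1.6

The green capsule moved from about (4.9, 4.8) to (6.3, 4.0), a distance of √(1.4² + 0.8²) ≈ 1.6.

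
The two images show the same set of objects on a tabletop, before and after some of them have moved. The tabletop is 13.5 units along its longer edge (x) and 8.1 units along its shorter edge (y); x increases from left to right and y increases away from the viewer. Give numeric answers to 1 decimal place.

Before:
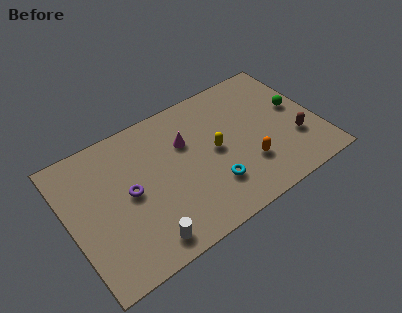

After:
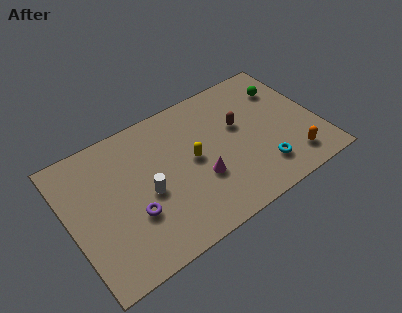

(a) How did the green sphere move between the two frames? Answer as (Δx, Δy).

(-0.4, 1.5)

The green sphere was at about (12.5, 4.5) and moved to about (12.1, 6.0).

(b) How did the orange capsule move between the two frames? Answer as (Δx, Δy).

(2.3, -0.9)

The orange capsule started near (9.4, 2.4) and ended near (11.7, 1.5).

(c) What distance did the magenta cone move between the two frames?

2.5

From (6.5, 5.4) to (6.9, 2.9), the magenta cone covered √(0.4² + 2.5²) ≈ 2.5 units.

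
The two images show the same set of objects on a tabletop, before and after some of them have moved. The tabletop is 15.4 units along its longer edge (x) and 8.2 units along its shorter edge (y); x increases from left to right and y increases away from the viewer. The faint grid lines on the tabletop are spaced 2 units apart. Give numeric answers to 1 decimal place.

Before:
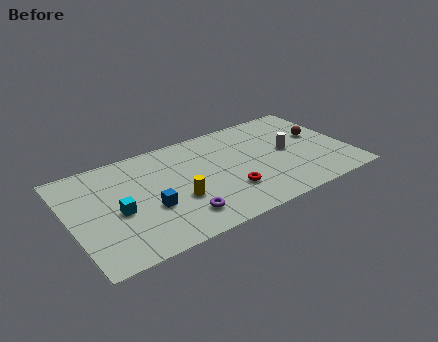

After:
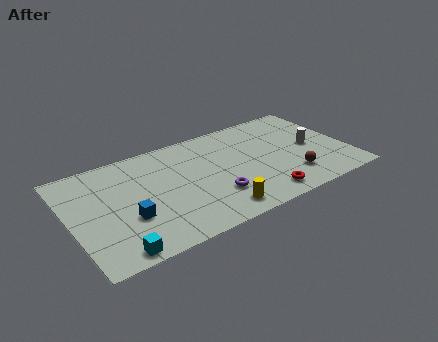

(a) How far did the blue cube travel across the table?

1.2

The blue cube was near (4.2, 3.1) before and (3.0, 2.9) after, so it travelled √(1.2² + 0.2²) ≈ 1.2 units.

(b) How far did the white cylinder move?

1.4

The white cylinder moved from about (12.1, 4.2) to (13.5, 4.0), a distance of √(1.4² + 0.2²) ≈ 1.4.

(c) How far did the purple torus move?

2.1

The purple torus moved from about (5.7, 1.7) to (7.7, 2.4), a distance of √(2.0² + 0.7²) ≈ 2.1.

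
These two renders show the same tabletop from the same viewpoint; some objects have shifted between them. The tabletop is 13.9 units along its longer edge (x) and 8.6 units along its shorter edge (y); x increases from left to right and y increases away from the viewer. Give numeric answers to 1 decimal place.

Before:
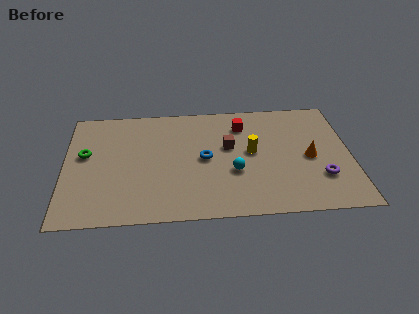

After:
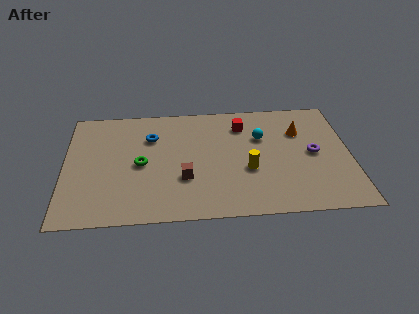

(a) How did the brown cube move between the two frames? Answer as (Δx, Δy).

(-2.2, -2.2)

From the two frames, the brown cube sits at roughly (8.0, 5.1) before and (5.8, 2.9) after.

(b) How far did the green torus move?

2.8

The green torus was near (1.0, 5.0) before and (3.7, 4.1) after, so it travelled √(2.7² + 0.9²) ≈ 2.8 units.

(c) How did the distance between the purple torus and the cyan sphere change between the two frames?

-1.4

The distance was about 4.3 in the first image and 2.9 in the second, so they moved 1.4 units closer together.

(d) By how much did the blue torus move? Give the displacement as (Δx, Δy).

(-2.6, 1.8)

The blue torus was at about (6.8, 4.3) and moved to about (4.2, 6.1).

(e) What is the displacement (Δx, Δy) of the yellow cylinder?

(-0.2, -1.3)

From the two frames, the yellow cylinder sits at roughly (9.1, 4.6) before and (8.9, 3.3) after.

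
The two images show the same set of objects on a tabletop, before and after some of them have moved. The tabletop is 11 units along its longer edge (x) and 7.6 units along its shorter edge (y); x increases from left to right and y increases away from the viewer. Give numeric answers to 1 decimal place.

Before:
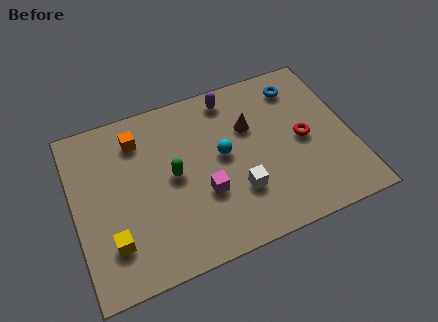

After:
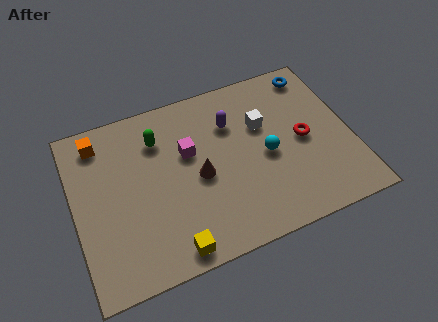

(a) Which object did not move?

the red torus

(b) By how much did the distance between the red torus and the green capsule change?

+0.7

They were about 5.2 units apart before and 5.9 after — 0.7 units further apart.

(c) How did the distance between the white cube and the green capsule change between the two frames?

+1.3

They were about 2.9 units apart before and 4.2 after — 1.3 units further apart.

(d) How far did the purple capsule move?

1.2

The purple capsule was near (6.5, 6.6) before and (6.4, 5.4) after, so it travelled √(0.1² + 1.2²) ≈ 1.2 units.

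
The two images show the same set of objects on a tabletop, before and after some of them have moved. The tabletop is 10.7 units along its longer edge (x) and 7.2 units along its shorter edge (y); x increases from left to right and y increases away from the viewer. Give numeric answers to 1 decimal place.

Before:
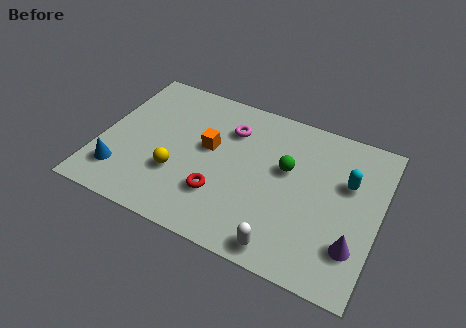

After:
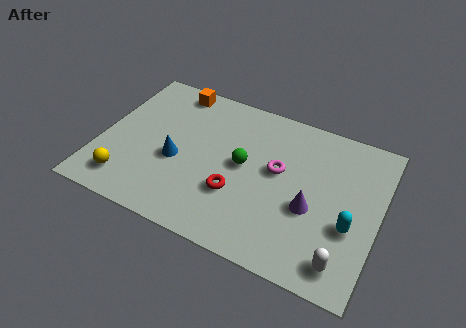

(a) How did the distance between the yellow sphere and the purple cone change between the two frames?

+0.3

The distance was about 6.8 in the first image and 7.1 in the second, so they moved 0.3 units further apart.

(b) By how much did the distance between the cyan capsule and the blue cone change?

-2.2

The distance was about 8.9 in the first image and 6.7 in the second, so they moved 2.2 units closer together.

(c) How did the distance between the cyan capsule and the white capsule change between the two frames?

-2.7

They were about 4.3 units apart before and 1.6 after — 2.7 units closer together.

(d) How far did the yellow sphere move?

2.1

From (3.1, 2.4) to (1.3, 1.3), the yellow sphere covered √(1.8² + 1.1²) ≈ 2.1 units.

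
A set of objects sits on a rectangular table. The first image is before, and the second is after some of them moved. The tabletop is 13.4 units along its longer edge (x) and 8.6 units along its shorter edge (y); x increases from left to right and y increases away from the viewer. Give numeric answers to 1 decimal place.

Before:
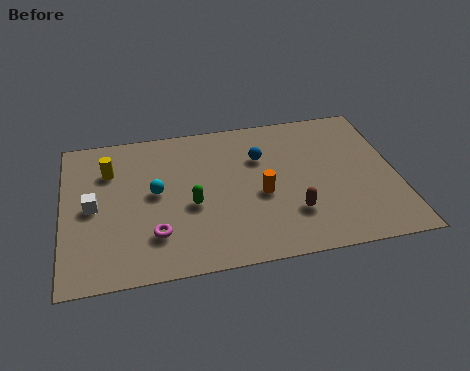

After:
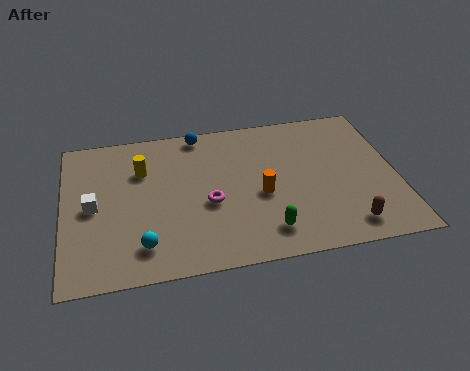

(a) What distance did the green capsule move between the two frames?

3.5

The green capsule was near (5.1, 3.6) before and (8.0, 1.6) after, so it travelled √(2.9² + 2.0²) ≈ 3.5 units.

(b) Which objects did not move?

the white cube and the orange cylinder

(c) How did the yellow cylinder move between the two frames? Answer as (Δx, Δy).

(1.3, -0.2)

The yellow cylinder was at about (1.9, 6.2) and moved to about (3.2, 6.0).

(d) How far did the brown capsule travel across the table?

2.4

The brown capsule was near (9.1, 2.4) before and (11.2, 1.3) after, so it travelled √(2.1² + 1.1²) ≈ 2.4 units.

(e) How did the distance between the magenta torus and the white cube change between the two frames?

+1.5

Before: roughly 3.1 units apart; after: 4.6. That's 1.5 units further apart.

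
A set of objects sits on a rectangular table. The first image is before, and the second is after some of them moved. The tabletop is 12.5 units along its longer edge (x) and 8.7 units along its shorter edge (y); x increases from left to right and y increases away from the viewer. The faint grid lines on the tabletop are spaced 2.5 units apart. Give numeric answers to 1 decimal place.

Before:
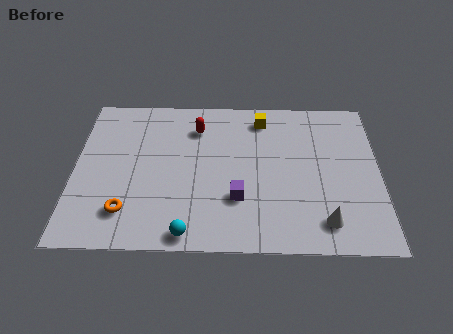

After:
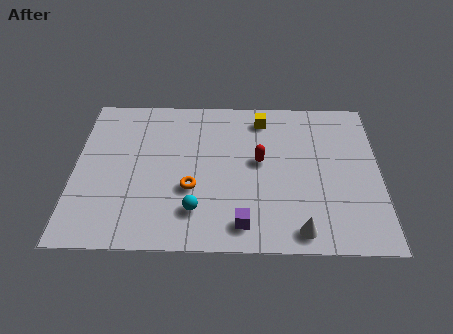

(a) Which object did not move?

the yellow cube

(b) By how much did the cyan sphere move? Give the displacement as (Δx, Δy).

(0.3, 1.2)

The cyan sphere was at about (4.7, 0.8) and moved to about (5.0, 2.0).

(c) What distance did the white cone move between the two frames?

1.1

From (10.2, 1.5) to (9.2, 1.0), the white cone covered √(1.0² + 0.5²) ≈ 1.1 units.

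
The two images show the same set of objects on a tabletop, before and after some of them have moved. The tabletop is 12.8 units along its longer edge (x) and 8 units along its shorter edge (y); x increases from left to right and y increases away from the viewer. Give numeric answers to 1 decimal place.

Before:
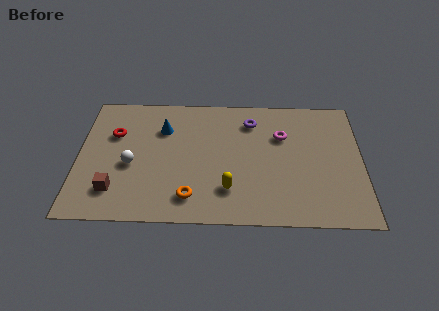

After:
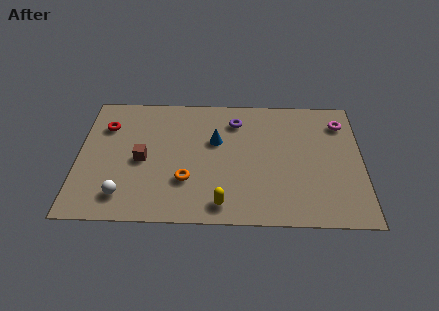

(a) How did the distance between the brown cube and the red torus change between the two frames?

-0.8

They were about 3.5 units apart before and 2.7 after — 0.8 units closer together.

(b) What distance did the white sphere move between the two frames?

1.9

From (2.4, 3.4) to (2.1, 1.5), the white sphere covered √(0.3² + 1.9²) ≈ 1.9 units.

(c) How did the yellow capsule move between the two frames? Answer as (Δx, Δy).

(-0.3, -0.9)

The yellow capsule started near (6.8, 2.0) and ended near (6.5, 1.1).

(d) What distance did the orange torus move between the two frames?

1.0

The orange torus moved from about (5.1, 1.5) to (4.9, 2.5), a distance of √(0.2² + 1.0²) ≈ 1.0.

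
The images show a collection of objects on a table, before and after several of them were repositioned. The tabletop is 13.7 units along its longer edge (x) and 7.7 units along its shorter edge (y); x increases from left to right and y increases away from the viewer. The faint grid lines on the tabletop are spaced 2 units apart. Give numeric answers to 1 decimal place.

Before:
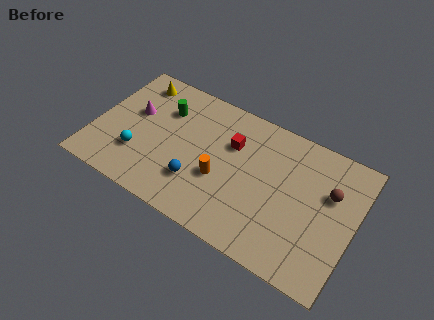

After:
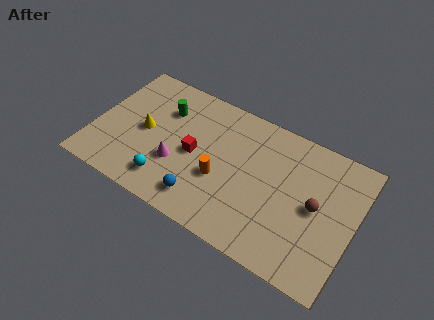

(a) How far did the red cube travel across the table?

2.3

The red cube was near (7.1, 5.2) before and (5.3, 3.7) after, so it travelled √(1.8² + 1.5²) ≈ 2.3 units.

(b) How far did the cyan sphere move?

1.9

The cyan sphere was near (2.5, 2.3) before and (4.2, 1.5) after, so it travelled √(1.7² + 0.8²) ≈ 1.9 units.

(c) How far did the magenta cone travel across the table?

3.2

The magenta cone was near (1.9, 4.6) before and (4.5, 2.7) after, so it travelled √(2.6² + 1.9²) ≈ 3.2 units.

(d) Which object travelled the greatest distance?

the magenta cone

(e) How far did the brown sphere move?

1.3

The brown sphere moved from about (12.3, 5.0) to (11.7, 3.9), a distance of √(0.6² + 1.1²) ≈ 1.3.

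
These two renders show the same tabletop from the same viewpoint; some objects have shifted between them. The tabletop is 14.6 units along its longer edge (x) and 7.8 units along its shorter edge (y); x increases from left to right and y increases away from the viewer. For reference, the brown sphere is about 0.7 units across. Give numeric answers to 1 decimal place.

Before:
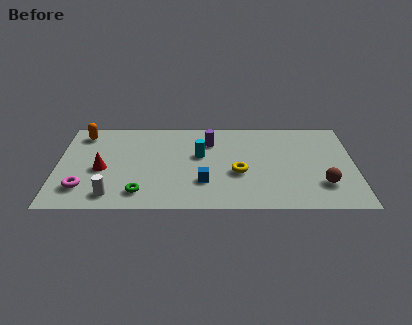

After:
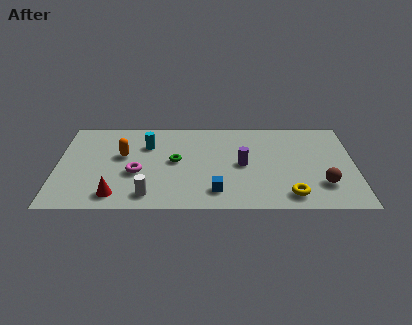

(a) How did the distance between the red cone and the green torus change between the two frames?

+1.3

Before: roughly 2.8 units apart; after: 4.1. That's 1.3 units further apart.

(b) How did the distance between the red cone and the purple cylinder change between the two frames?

+0.9

The distance was about 5.8 in the first image and 6.7 in the second, so they moved 0.9 units further apart.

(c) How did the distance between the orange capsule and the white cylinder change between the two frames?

-1.9

They were about 5.5 units apart before and 3.6 after — 1.9 units closer together.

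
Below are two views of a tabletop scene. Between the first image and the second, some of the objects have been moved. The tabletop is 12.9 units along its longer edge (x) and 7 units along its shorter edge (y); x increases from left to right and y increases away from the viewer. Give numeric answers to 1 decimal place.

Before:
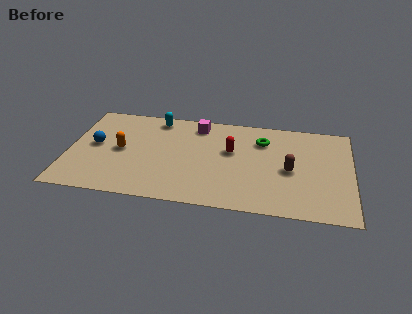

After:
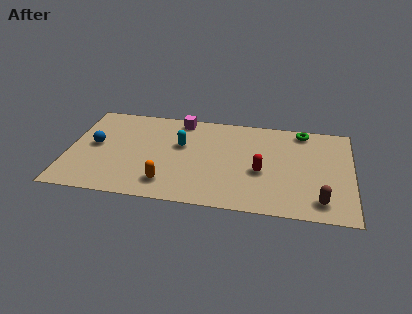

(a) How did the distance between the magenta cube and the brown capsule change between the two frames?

+3.1

The distance was about 5.1 in the first image and 8.2 in the second, so they moved 3.1 units further apart.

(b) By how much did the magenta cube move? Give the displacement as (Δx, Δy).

(-0.8, 0.3)

The magenta cube started near (5.8, 5.9) and ended near (5.0, 6.2).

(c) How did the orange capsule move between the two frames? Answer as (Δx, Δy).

(2.2, -2.1)

The orange capsule started near (2.4, 3.5) and ended near (4.6, 1.4).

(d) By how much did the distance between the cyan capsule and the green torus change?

+0.8

Before: roughly 5.0 units apart; after: 5.8. That's 0.8 units further apart.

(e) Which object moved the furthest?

the orange capsule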